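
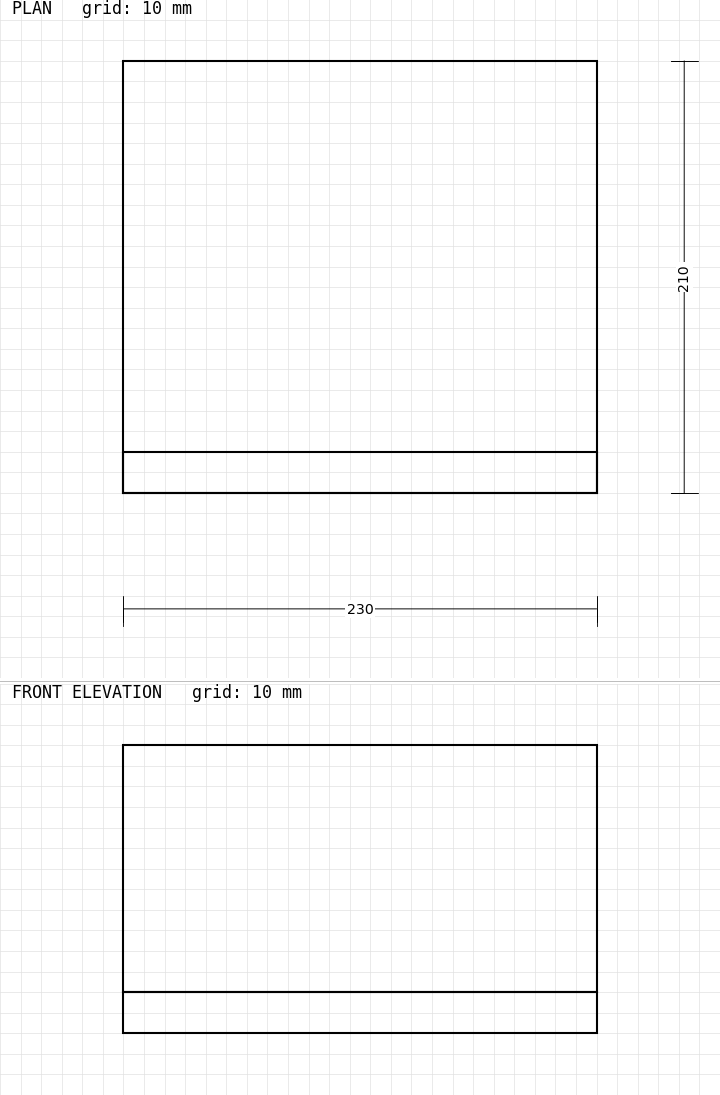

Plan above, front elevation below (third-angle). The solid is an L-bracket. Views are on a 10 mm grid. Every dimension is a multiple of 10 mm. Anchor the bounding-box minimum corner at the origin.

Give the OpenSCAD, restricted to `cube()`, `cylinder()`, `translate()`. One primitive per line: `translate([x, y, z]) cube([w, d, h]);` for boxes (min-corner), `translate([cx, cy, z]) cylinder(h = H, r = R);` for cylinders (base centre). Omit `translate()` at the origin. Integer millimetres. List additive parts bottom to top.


cube([230, 210, 20]);
translate([0, 0, 20]) cube([230, 20, 120]);


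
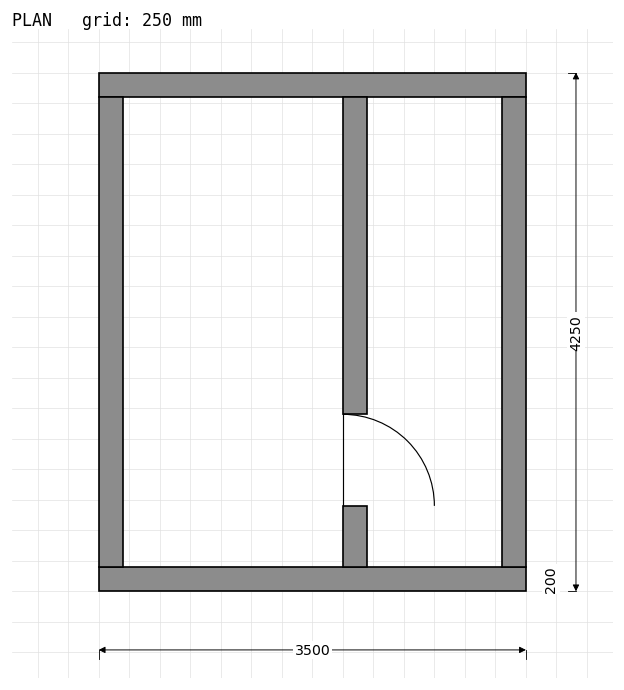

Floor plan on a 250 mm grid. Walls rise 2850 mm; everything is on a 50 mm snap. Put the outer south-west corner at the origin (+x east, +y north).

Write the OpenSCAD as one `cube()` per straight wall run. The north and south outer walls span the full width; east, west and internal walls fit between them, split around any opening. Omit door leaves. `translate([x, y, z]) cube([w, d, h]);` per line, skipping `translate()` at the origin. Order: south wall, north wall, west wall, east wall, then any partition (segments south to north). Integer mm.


cube([3500, 200, 2850]);
translate([0, 4050, 0]) cube([3500, 200, 2850]);
translate([0, 200, 0]) cube([200, 3850, 2850]);
translate([3300, 200, 0]) cube([200, 3850, 2850]);
translate([2000, 200, 0]) cube([200, 500, 2850]);
translate([2000, 1450, 0]) cube([200, 2600, 2850]);


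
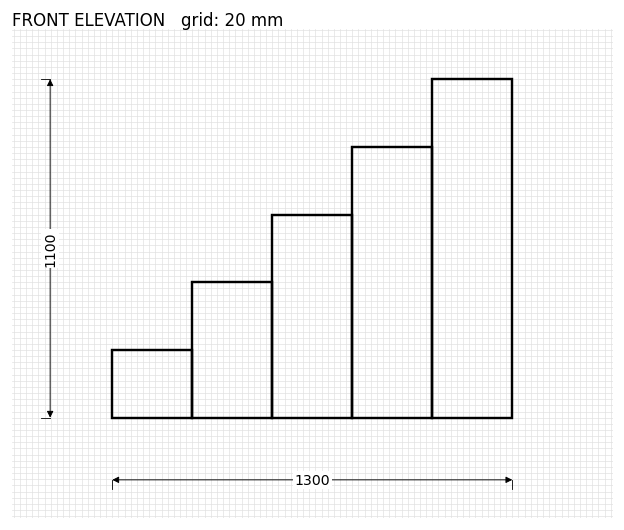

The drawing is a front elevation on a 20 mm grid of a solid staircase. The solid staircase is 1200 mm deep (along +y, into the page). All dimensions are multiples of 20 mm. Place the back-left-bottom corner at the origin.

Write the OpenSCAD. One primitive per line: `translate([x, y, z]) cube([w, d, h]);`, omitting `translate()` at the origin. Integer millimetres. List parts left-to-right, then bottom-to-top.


cube([260, 1200, 220]);
translate([260, 0, 0]) cube([260, 1200, 440]);
translate([520, 0, 0]) cube([260, 1200, 660]);
translate([780, 0, 0]) cube([260, 1200, 880]);
translate([1040, 0, 0]) cube([260, 1200, 1100]);


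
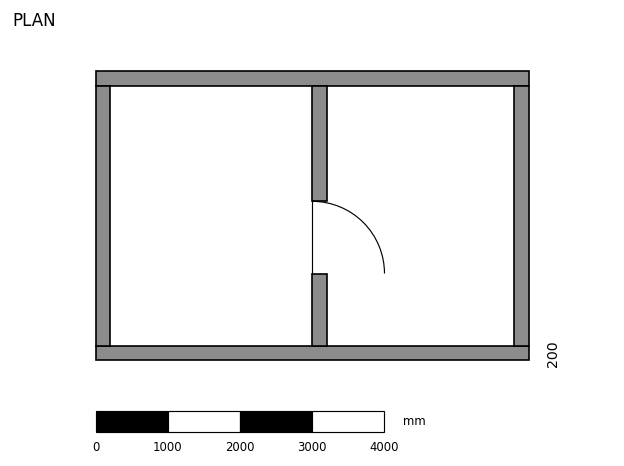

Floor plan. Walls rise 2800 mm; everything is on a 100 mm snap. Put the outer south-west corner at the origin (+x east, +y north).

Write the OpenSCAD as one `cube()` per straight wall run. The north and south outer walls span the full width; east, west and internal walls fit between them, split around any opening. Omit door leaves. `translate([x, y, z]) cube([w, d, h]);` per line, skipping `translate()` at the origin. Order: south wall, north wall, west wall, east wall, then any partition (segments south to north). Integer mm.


cube([6000, 200, 2800]);
translate([0, 3800, 0]) cube([6000, 200, 2800]);
translate([0, 200, 0]) cube([200, 3600, 2800]);
translate([5800, 200, 0]) cube([200, 3600, 2800]);
translate([3000, 200, 0]) cube([200, 1000, 2800]);
translate([3000, 2200, 0]) cube([200, 1600, 2800]);


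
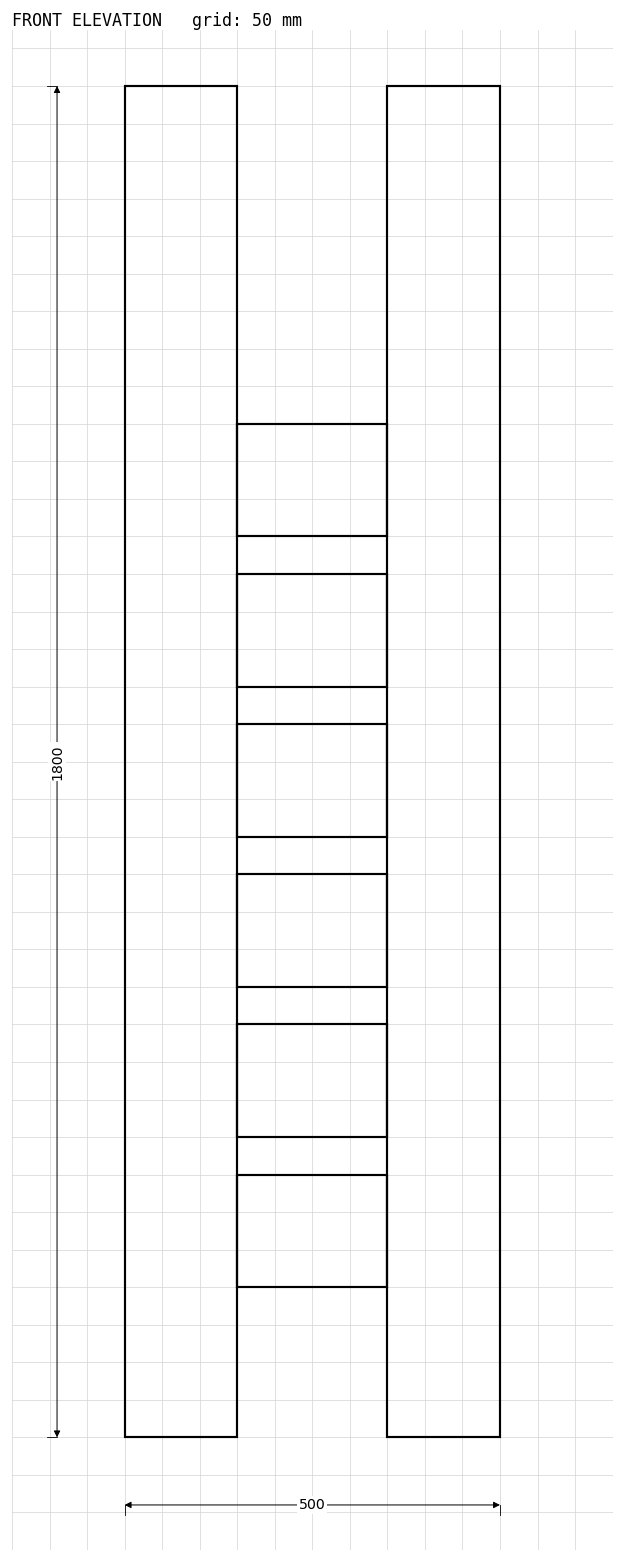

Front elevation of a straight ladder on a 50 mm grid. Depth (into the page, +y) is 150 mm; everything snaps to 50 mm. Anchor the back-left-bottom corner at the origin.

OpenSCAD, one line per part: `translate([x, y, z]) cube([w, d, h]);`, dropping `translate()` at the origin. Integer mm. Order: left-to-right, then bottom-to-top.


cube([150, 150, 1800]);
translate([150, 0, 200]) cube([200, 150, 150]);
translate([150, 0, 400]) cube([200, 150, 150]);
translate([150, 0, 600]) cube([200, 150, 150]);
translate([150, 0, 800]) cube([200, 150, 150]);
translate([150, 0, 1000]) cube([200, 150, 150]);
translate([150, 0, 1200]) cube([200, 150, 150]);
translate([350, 0, 0]) cube([150, 150, 1800]);


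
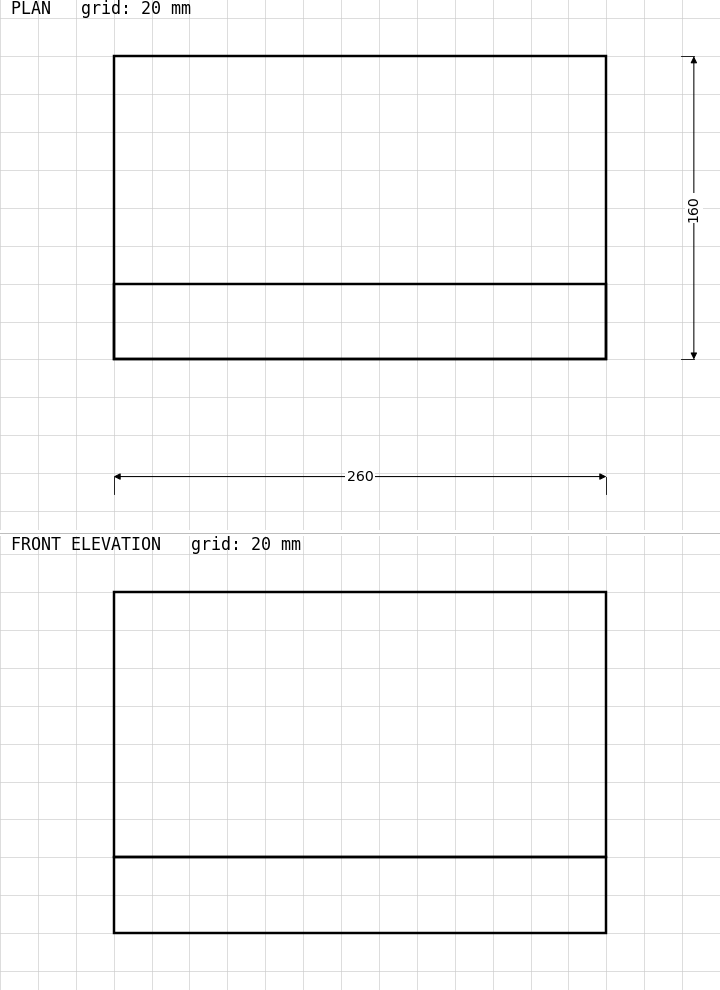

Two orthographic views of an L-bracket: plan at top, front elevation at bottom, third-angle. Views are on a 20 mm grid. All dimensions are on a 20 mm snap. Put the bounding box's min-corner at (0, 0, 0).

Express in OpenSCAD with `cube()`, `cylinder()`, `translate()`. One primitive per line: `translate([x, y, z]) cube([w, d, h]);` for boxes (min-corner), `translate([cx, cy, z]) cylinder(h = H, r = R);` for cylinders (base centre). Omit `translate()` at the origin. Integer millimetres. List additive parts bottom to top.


cube([260, 160, 40]);
translate([0, 0, 40]) cube([260, 40, 140]);


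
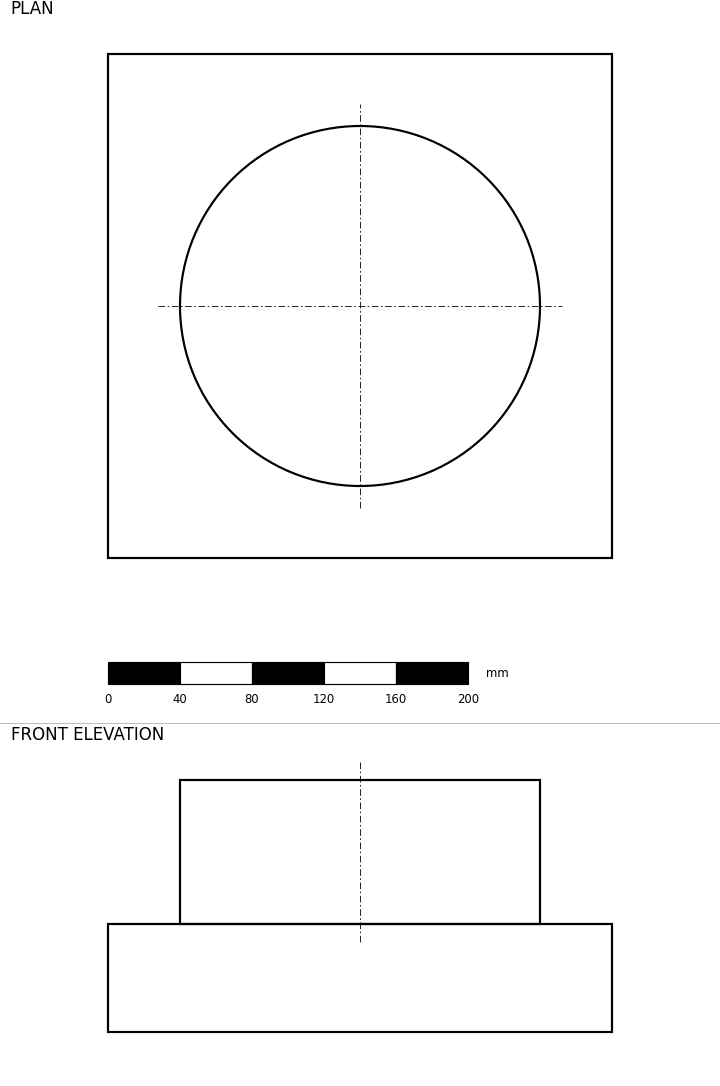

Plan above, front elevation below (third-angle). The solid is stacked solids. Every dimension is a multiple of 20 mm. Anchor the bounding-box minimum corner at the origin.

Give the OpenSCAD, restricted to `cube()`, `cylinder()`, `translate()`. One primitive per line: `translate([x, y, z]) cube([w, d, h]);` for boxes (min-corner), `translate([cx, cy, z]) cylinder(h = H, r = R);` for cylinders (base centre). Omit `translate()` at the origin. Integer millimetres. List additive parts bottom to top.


cube([280, 280, 60]);
translate([140, 140, 60]) cylinder(h = 80, r = 100);


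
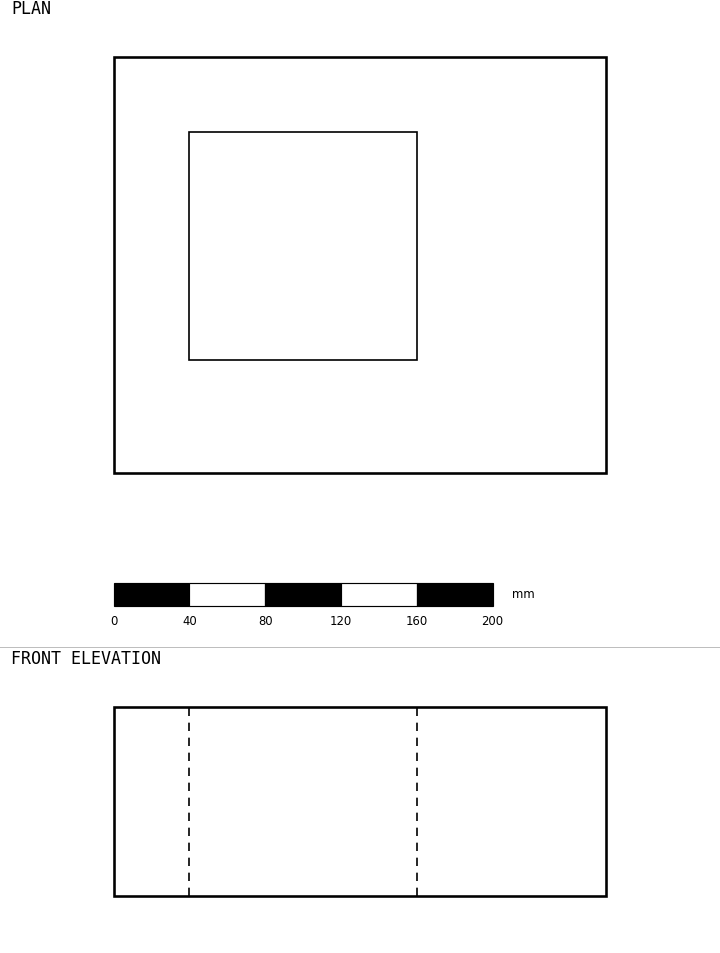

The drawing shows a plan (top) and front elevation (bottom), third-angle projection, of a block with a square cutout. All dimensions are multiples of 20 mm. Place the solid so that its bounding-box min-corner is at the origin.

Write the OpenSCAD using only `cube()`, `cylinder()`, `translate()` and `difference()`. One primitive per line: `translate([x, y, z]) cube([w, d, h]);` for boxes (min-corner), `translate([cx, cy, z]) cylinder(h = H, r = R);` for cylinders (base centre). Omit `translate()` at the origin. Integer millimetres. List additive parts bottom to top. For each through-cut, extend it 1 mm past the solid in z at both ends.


difference() {
  cube([260, 220, 100]);
  translate([40, 60, -1]) cube([120, 120, 102]);
}


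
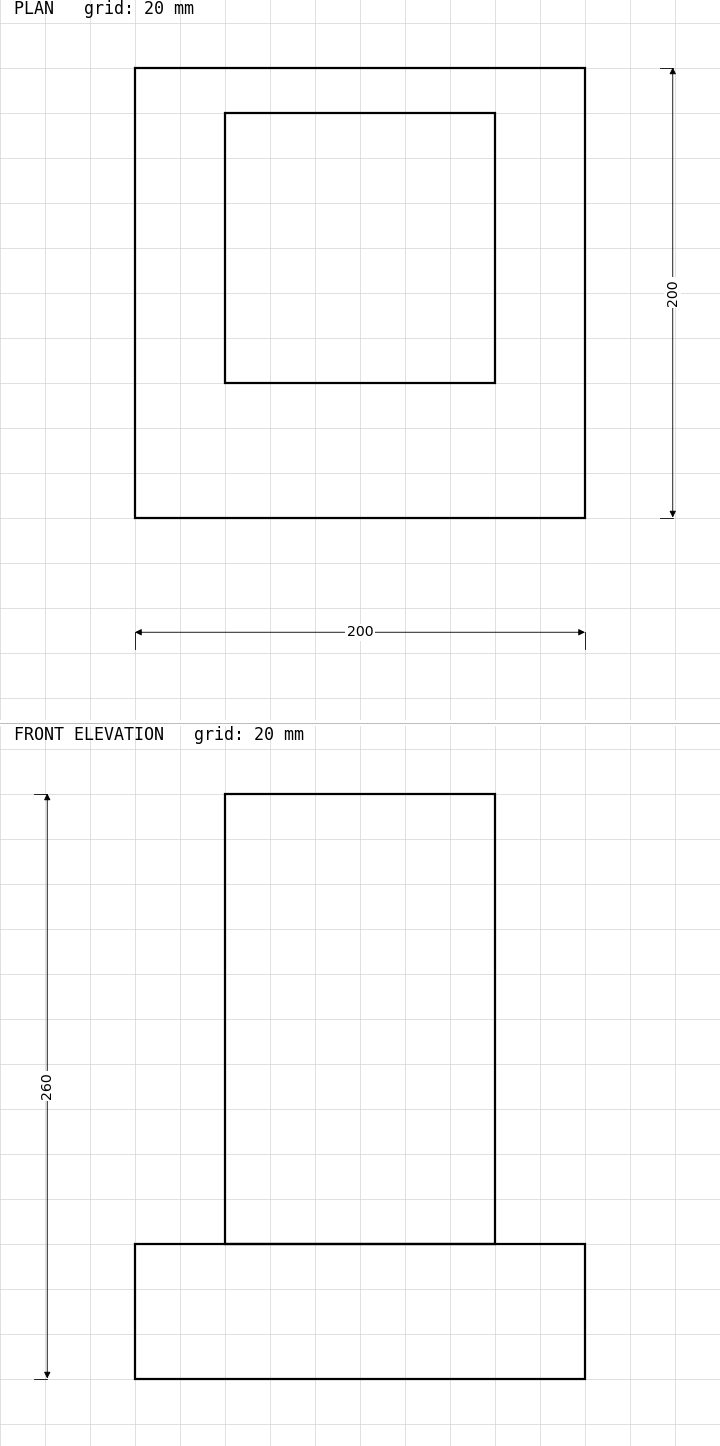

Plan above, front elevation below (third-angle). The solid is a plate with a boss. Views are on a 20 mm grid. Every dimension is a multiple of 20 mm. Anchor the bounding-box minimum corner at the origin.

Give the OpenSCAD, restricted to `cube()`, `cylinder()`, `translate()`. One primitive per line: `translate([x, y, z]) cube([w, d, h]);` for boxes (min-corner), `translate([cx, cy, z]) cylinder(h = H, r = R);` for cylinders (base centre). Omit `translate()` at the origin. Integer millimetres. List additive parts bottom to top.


cube([200, 200, 60]);
translate([40, 60, 60]) cube([120, 120, 200]);


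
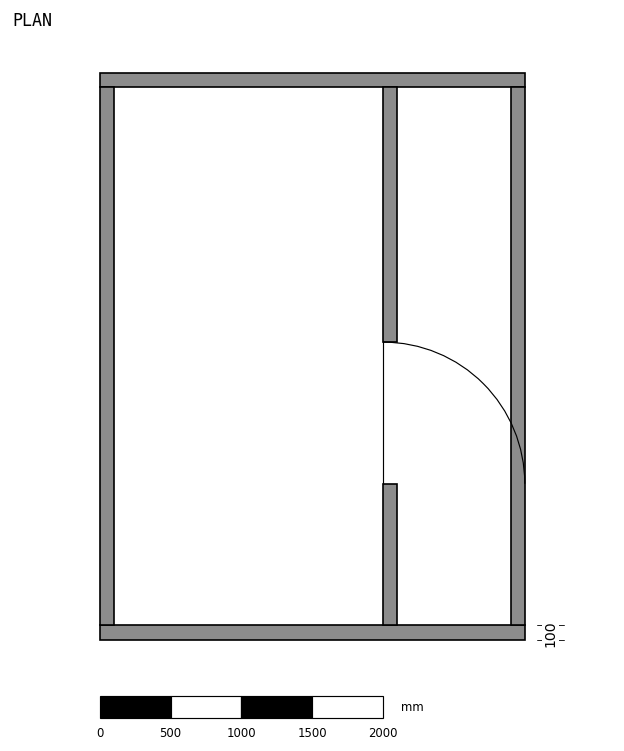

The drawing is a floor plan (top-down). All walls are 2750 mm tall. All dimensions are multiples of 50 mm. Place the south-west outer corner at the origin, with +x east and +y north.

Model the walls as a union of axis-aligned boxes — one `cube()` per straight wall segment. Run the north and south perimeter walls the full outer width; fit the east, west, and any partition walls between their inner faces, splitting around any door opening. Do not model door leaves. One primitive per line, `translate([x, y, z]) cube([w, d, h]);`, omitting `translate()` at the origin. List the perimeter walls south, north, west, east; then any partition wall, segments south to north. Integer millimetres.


cube([3000, 100, 2750]);
translate([0, 3900, 0]) cube([3000, 100, 2750]);
translate([0, 100, 0]) cube([100, 3800, 2750]);
translate([2900, 100, 0]) cube([100, 3800, 2750]);
translate([2000, 100, 0]) cube([100, 1000, 2750]);
translate([2000, 2100, 0]) cube([100, 1800, 2750]);


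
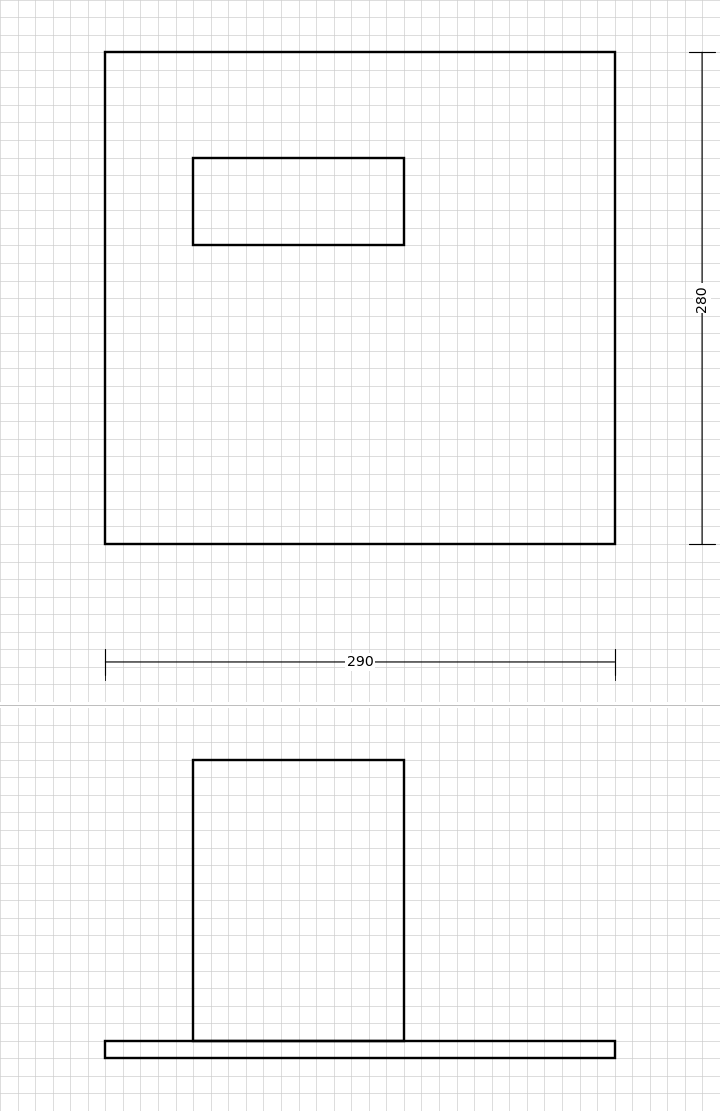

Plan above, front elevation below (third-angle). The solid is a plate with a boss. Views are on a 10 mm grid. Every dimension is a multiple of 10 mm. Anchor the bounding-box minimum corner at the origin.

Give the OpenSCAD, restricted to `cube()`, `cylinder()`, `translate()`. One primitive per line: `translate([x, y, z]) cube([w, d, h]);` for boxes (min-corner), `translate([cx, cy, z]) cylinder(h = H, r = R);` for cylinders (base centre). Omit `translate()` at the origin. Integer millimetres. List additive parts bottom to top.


cube([290, 280, 10]);
translate([50, 170, 10]) cube([120, 50, 160]);


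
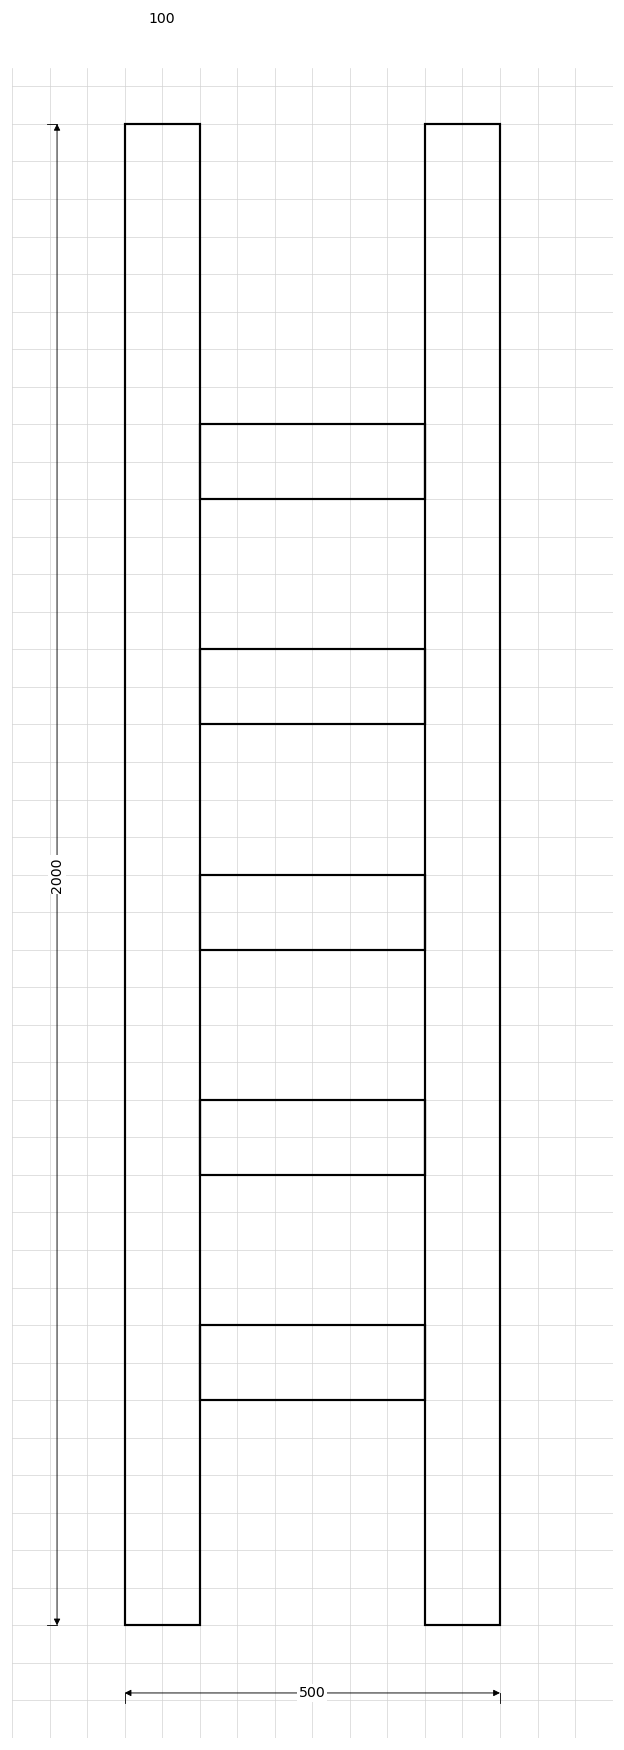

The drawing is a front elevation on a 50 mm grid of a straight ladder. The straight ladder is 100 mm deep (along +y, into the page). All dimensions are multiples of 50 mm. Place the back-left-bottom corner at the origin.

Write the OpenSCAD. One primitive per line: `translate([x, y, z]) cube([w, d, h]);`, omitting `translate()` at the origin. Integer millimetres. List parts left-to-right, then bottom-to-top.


cube([100, 100, 2000]);
translate([100, 0, 300]) cube([300, 100, 100]);
translate([100, 0, 600]) cube([300, 100, 100]);
translate([100, 0, 900]) cube([300, 100, 100]);
translate([100, 0, 1200]) cube([300, 100, 100]);
translate([100, 0, 1500]) cube([300, 100, 100]);
translate([400, 0, 0]) cube([100, 100, 2000]);


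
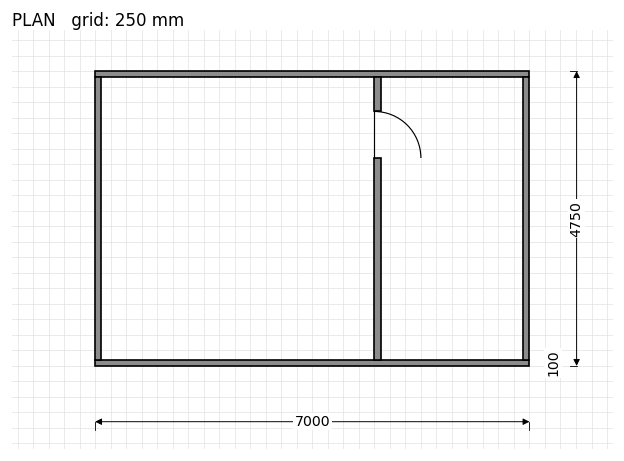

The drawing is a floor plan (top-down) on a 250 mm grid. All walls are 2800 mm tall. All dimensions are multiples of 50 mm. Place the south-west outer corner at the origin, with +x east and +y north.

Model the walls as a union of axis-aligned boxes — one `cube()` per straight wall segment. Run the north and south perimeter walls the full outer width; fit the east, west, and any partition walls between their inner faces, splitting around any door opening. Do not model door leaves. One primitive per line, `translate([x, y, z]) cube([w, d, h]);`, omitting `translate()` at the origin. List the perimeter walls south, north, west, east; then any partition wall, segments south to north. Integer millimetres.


cube([7000, 100, 2800]);
translate([0, 4650, 0]) cube([7000, 100, 2800]);
translate([0, 100, 0]) cube([100, 4550, 2800]);
translate([6900, 100, 0]) cube([100, 4550, 2800]);
translate([4500, 100, 0]) cube([100, 3250, 2800]);
translate([4500, 4100, 0]) cube([100, 550, 2800]);


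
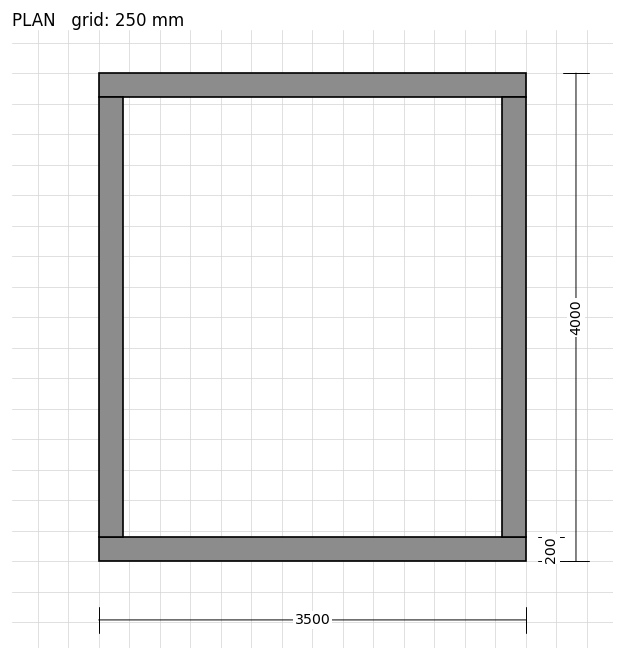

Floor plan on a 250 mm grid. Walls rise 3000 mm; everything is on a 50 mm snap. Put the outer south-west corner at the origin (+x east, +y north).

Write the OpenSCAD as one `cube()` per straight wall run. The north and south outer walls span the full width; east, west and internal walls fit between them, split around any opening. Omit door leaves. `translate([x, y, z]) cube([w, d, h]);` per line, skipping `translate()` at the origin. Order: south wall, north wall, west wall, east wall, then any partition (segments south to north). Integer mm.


cube([3500, 200, 3000]);
translate([0, 3800, 0]) cube([3500, 200, 3000]);
translate([0, 200, 0]) cube([200, 3600, 3000]);
translate([3300, 200, 0]) cube([200, 3600, 3000]);


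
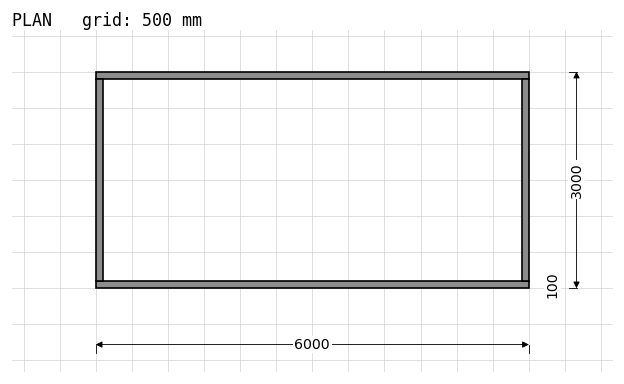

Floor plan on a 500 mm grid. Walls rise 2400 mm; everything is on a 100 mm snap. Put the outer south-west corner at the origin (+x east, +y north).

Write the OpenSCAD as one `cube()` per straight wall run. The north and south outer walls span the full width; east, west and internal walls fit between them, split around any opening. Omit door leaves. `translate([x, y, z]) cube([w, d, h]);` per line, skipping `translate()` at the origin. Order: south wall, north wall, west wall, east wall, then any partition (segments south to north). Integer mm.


cube([6000, 100, 2400]);
translate([0, 2900, 0]) cube([6000, 100, 2400]);
translate([0, 100, 0]) cube([100, 2800, 2400]);
translate([5900, 100, 0]) cube([100, 2800, 2400]);


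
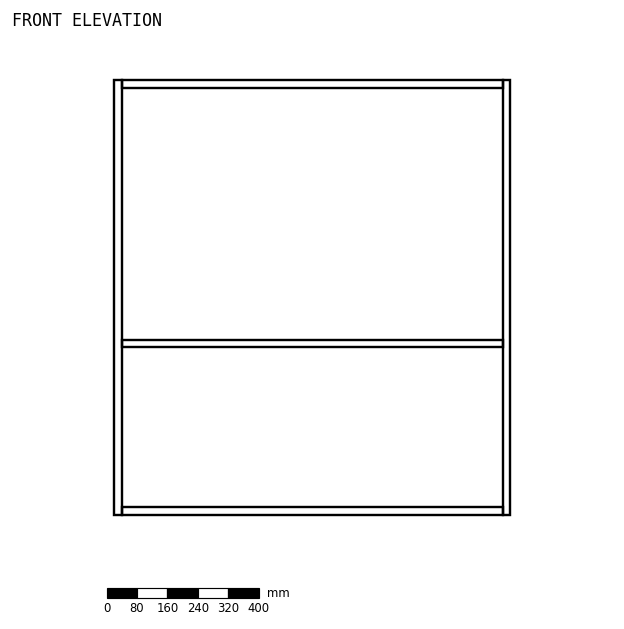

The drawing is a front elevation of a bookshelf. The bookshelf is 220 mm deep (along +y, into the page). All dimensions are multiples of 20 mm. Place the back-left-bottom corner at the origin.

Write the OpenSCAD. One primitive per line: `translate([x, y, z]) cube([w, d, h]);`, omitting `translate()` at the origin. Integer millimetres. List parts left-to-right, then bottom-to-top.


cube([20, 220, 1140]);
translate([20, 0, 0]) cube([1000, 220, 20]);
translate([20, 0, 440]) cube([1000, 220, 20]);
translate([20, 0, 1120]) cube([1000, 220, 20]);
translate([1020, 0, 0]) cube([20, 220, 1140]);


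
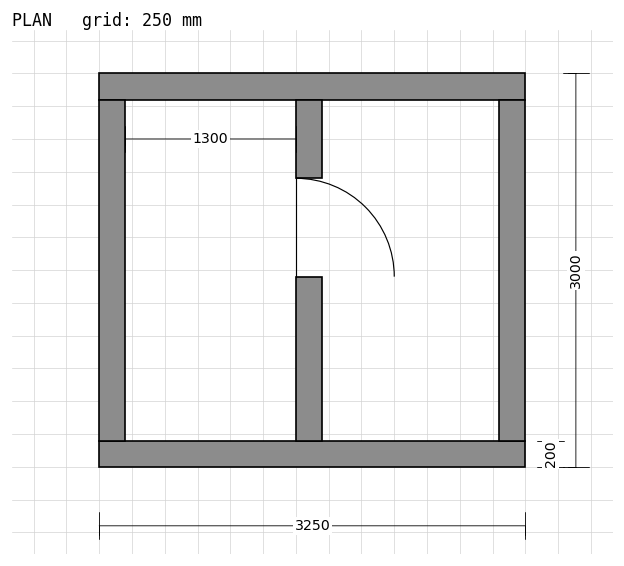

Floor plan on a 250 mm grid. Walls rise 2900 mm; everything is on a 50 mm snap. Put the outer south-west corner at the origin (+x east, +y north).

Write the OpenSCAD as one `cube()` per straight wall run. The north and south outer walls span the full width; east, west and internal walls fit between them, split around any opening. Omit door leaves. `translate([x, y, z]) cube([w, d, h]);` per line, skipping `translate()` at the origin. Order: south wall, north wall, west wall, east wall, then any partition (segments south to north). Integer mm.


cube([3250, 200, 2900]);
translate([0, 2800, 0]) cube([3250, 200, 2900]);
translate([0, 200, 0]) cube([200, 2600, 2900]);
translate([3050, 200, 0]) cube([200, 2600, 2900]);
translate([1500, 200, 0]) cube([200, 1250, 2900]);
translate([1500, 2200, 0]) cube([200, 600, 2900]);


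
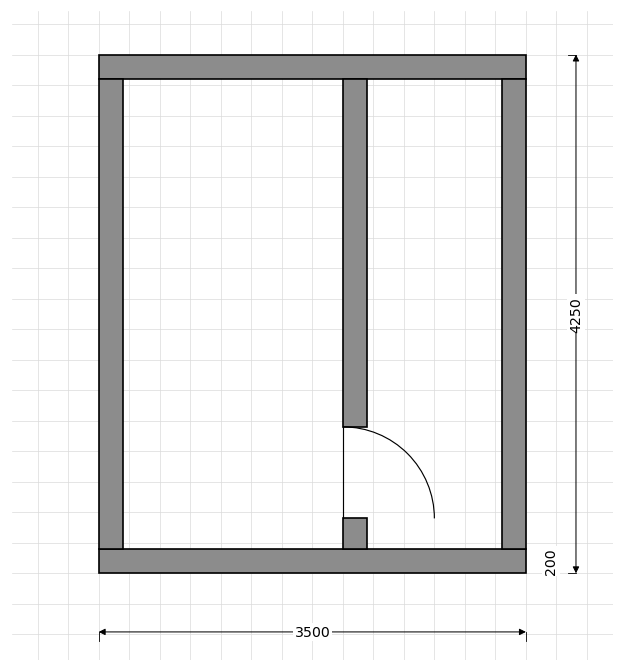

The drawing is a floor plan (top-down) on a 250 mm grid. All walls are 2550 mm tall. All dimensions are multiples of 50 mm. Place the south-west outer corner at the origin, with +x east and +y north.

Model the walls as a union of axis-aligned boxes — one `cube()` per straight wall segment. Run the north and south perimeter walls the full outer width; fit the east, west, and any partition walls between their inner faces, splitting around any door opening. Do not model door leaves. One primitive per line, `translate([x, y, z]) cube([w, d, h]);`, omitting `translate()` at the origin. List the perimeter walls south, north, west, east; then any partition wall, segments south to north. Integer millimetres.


cube([3500, 200, 2550]);
translate([0, 4050, 0]) cube([3500, 200, 2550]);
translate([0, 200, 0]) cube([200, 3850, 2550]);
translate([3300, 200, 0]) cube([200, 3850, 2550]);
translate([2000, 200, 0]) cube([200, 250, 2550]);
translate([2000, 1200, 0]) cube([200, 2850, 2550]);


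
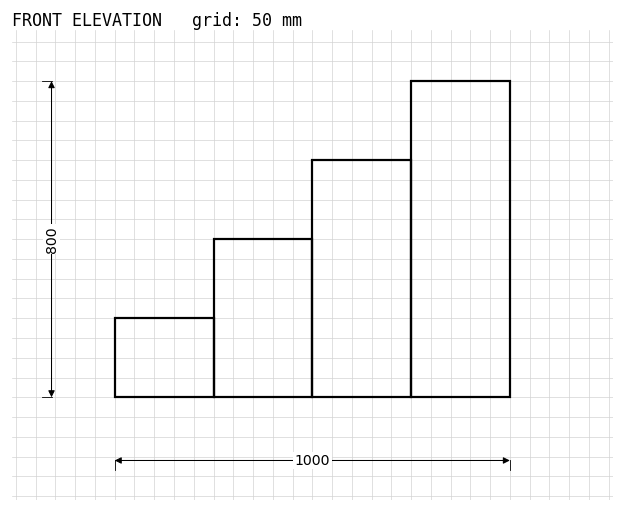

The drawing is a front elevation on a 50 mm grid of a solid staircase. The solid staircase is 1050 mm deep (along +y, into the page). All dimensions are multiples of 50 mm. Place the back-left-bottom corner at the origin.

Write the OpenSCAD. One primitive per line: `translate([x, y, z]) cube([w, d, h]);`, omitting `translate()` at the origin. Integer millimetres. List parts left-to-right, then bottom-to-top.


cube([250, 1050, 200]);
translate([250, 0, 0]) cube([250, 1050, 400]);
translate([500, 0, 0]) cube([250, 1050, 600]);
translate([750, 0, 0]) cube([250, 1050, 800]);


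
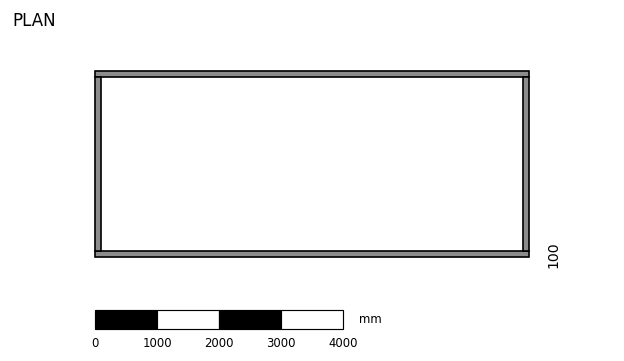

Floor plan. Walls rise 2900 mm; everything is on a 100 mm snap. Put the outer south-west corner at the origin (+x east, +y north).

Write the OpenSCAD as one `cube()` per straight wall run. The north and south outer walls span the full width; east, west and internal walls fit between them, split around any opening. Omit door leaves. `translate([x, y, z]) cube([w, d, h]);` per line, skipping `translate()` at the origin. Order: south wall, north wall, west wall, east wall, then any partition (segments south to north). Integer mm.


cube([7000, 100, 2900]);
translate([0, 2900, 0]) cube([7000, 100, 2900]);
translate([0, 100, 0]) cube([100, 2800, 2900]);
translate([6900, 100, 0]) cube([100, 2800, 2900]);


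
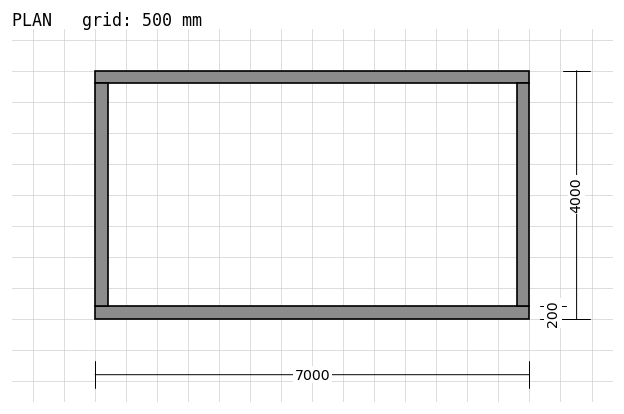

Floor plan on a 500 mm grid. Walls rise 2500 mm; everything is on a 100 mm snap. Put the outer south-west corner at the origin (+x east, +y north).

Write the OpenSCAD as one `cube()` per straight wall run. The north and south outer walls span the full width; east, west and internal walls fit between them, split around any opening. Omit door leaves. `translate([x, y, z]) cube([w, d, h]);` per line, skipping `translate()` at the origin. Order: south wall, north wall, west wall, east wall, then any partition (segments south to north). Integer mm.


cube([7000, 200, 2500]);
translate([0, 3800, 0]) cube([7000, 200, 2500]);
translate([0, 200, 0]) cube([200, 3600, 2500]);
translate([6800, 200, 0]) cube([200, 3600, 2500]);


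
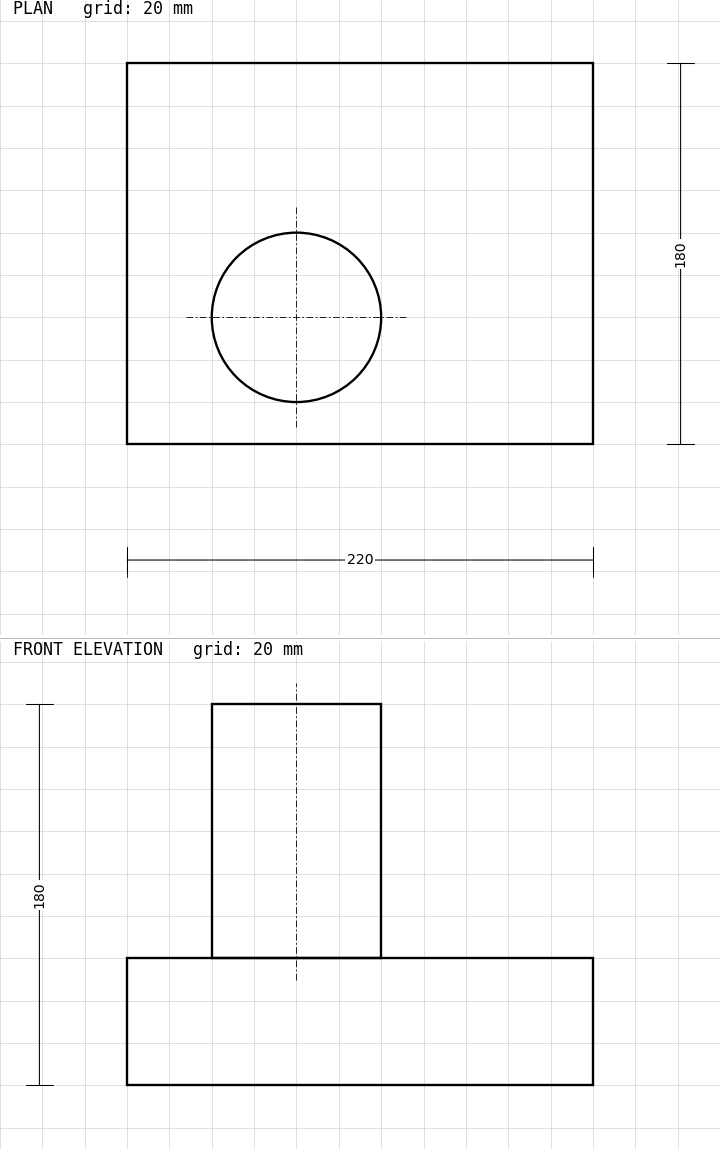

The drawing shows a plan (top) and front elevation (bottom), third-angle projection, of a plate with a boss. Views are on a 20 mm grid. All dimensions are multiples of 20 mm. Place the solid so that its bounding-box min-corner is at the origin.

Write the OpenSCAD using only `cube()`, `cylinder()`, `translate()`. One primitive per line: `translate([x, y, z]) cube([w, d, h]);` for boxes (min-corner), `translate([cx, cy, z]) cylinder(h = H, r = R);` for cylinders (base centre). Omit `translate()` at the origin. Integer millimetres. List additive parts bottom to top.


cube([220, 180, 60]);
translate([80, 60, 60]) cylinder(h = 120, r = 40);


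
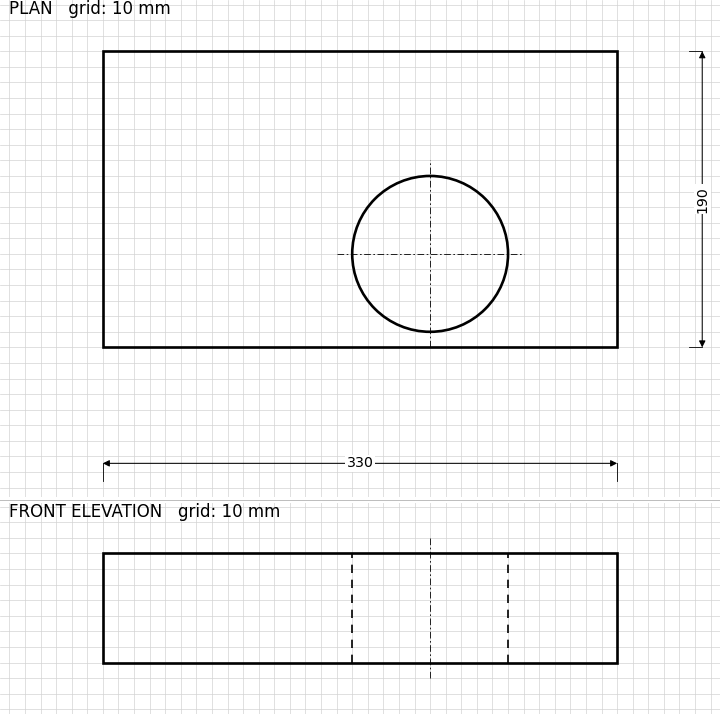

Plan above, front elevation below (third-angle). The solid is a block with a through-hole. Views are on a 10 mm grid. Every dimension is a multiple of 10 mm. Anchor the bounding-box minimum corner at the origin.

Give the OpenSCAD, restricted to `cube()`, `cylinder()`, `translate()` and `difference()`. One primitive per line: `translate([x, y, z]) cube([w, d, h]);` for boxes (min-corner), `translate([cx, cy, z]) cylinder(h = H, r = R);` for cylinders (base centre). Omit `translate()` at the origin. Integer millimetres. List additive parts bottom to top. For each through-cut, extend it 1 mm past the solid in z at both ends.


difference() {
  cube([330, 190, 70]);
  translate([210, 60, -1]) cylinder(h = 72, r = 50);
}


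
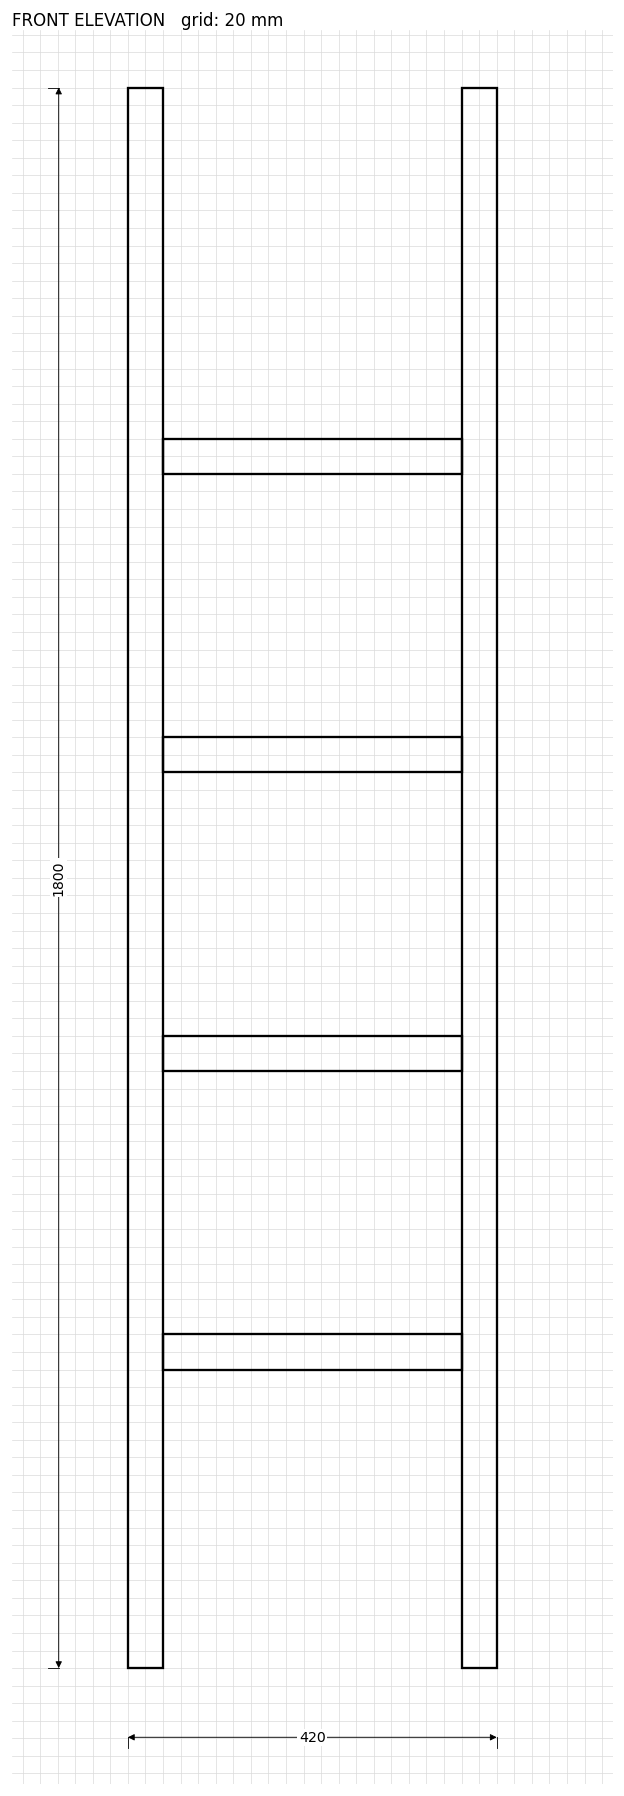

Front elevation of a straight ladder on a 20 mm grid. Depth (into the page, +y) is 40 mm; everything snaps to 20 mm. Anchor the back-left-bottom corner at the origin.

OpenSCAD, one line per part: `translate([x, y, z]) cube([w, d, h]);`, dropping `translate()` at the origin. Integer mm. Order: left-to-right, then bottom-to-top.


cube([40, 40, 1800]);
translate([40, 0, 340]) cube([340, 40, 40]);
translate([40, 0, 680]) cube([340, 40, 40]);
translate([40, 0, 1020]) cube([340, 40, 40]);
translate([40, 0, 1360]) cube([340, 40, 40]);
translate([380, 0, 0]) cube([40, 40, 1800]);


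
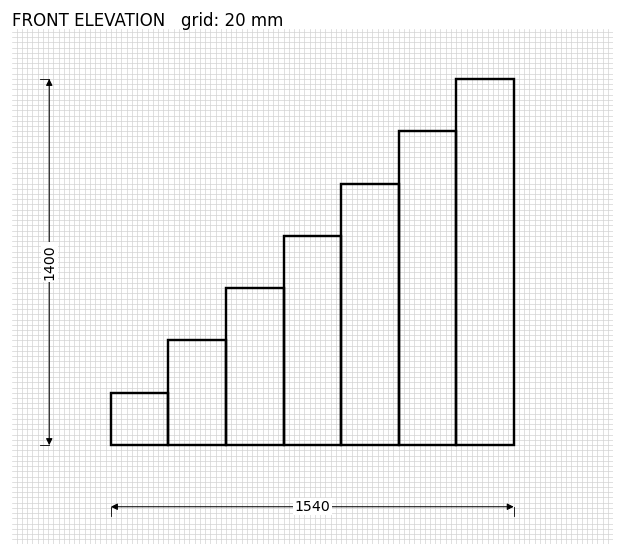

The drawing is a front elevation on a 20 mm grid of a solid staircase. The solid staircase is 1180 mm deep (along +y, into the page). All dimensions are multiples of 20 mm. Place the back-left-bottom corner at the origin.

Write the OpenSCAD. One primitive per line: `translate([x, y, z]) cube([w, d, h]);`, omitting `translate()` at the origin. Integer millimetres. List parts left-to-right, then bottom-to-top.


cube([220, 1180, 200]);
translate([220, 0, 0]) cube([220, 1180, 400]);
translate([440, 0, 0]) cube([220, 1180, 600]);
translate([660, 0, 0]) cube([220, 1180, 800]);
translate([880, 0, 0]) cube([220, 1180, 1000]);
translate([1100, 0, 0]) cube([220, 1180, 1200]);
translate([1320, 0, 0]) cube([220, 1180, 1400]);


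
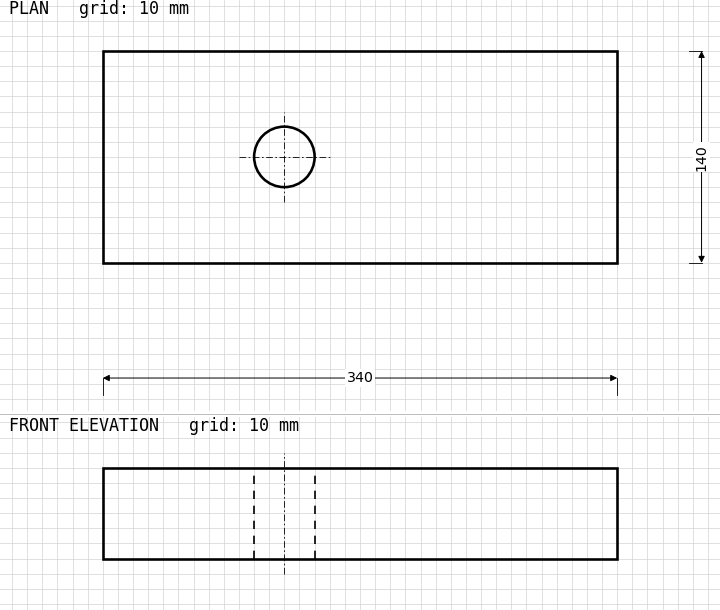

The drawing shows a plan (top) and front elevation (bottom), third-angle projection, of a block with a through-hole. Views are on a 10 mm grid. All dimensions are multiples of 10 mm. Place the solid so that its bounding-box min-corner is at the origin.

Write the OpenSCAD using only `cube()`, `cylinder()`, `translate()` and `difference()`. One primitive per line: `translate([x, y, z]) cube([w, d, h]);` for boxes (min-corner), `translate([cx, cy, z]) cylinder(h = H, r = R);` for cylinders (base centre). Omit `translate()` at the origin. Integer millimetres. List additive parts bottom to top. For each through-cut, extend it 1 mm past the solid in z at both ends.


difference() {
  cube([340, 140, 60]);
  translate([120, 70, -1]) cylinder(h = 62, r = 20);
}


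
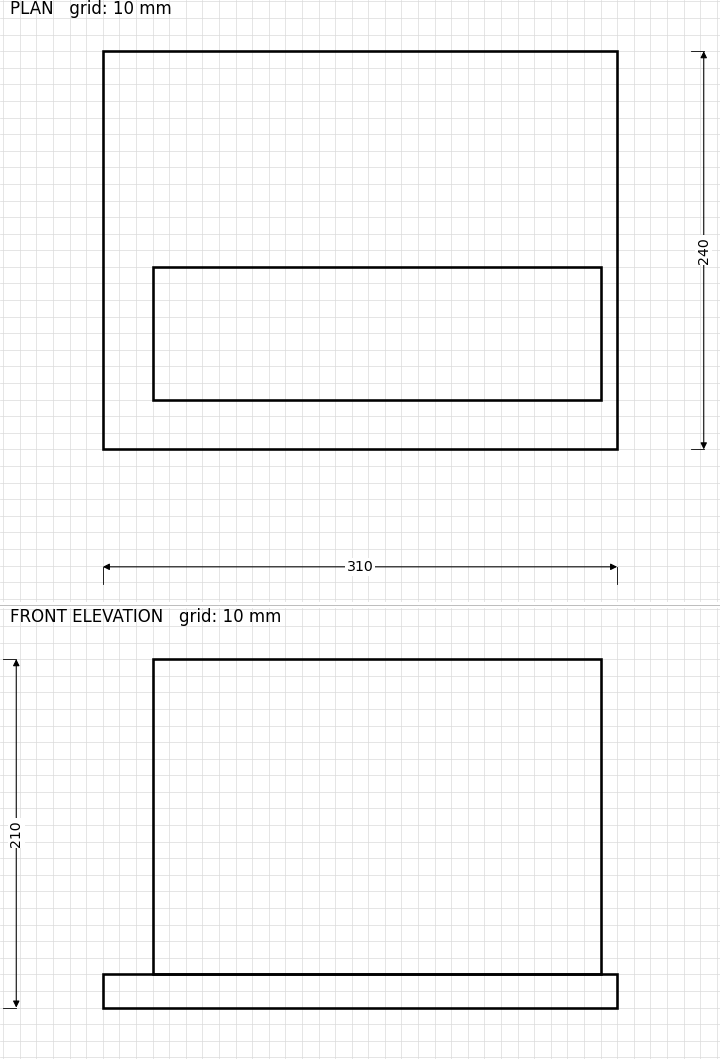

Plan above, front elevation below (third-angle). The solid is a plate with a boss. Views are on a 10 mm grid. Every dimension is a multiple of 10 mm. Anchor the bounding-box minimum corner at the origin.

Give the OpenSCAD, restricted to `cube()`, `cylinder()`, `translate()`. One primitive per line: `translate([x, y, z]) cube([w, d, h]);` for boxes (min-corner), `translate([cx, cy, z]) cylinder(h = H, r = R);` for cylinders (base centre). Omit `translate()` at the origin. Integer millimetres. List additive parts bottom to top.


cube([310, 240, 20]);
translate([30, 30, 20]) cube([270, 80, 190]);


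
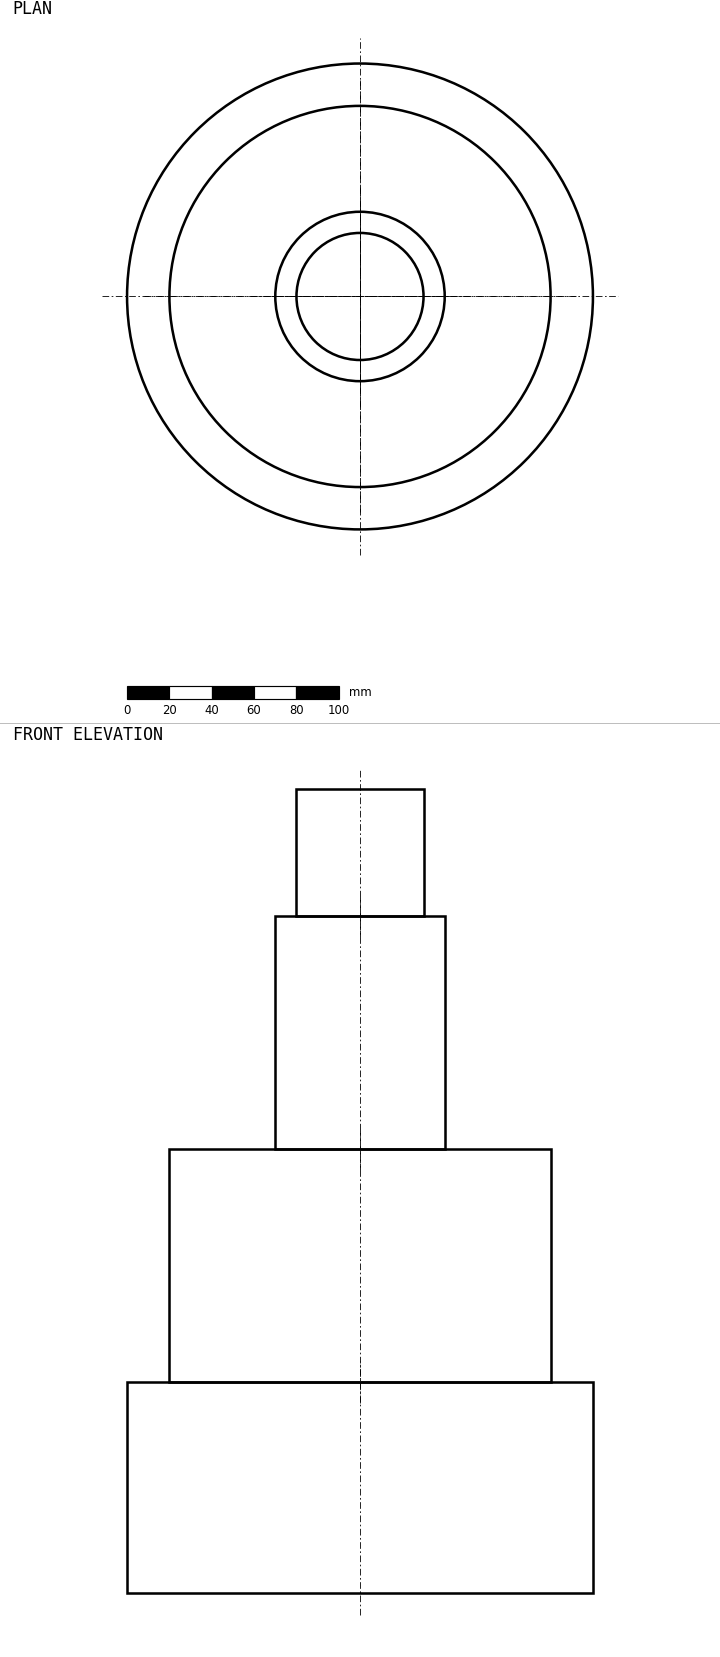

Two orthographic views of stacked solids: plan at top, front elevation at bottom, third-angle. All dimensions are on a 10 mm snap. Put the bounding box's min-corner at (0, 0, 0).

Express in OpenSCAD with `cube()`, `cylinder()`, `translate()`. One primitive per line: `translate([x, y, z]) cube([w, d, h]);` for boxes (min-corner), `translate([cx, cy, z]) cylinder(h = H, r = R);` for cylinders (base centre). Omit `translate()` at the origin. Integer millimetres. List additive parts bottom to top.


translate([110, 110, 0]) cylinder(h = 100, r = 110);
translate([110, 110, 100]) cylinder(h = 110, r = 90);
translate([110, 110, 210]) cylinder(h = 110, r = 40);
translate([110, 110, 320]) cylinder(h = 60, r = 30);


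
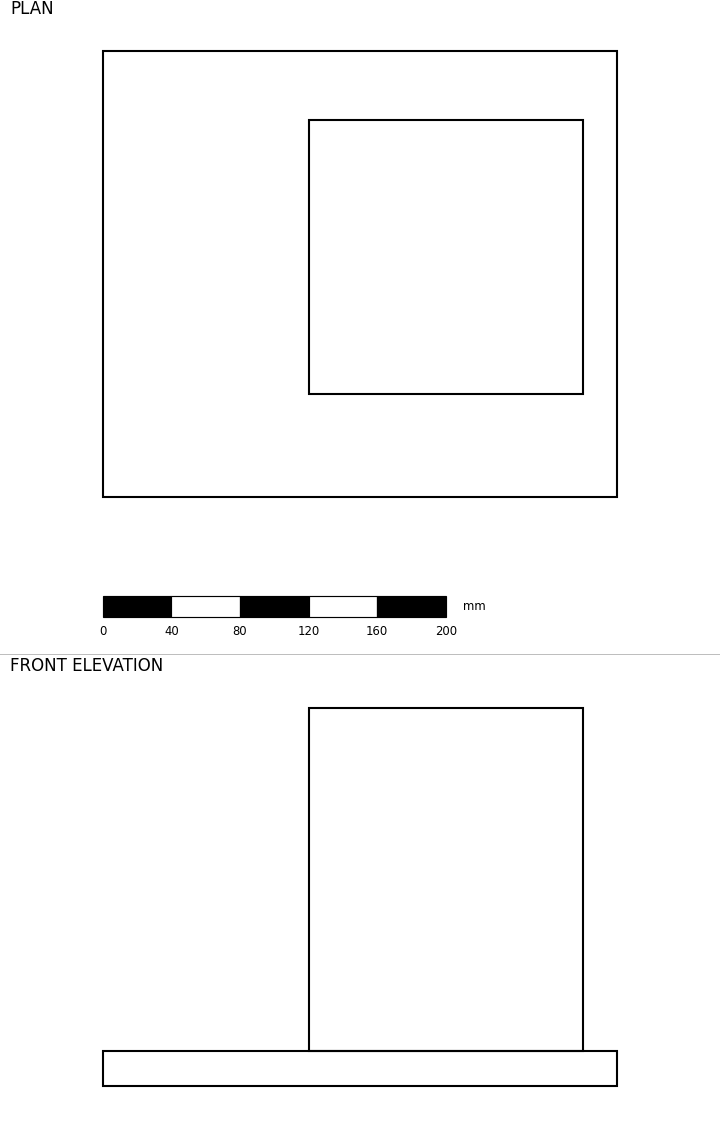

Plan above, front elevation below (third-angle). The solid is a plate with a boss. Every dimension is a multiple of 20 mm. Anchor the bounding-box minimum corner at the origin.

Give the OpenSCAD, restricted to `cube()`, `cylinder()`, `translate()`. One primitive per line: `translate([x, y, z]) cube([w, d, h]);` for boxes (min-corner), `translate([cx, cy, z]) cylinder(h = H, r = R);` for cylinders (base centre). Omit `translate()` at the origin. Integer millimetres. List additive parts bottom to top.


cube([300, 260, 20]);
translate([120, 60, 20]) cube([160, 160, 200]);


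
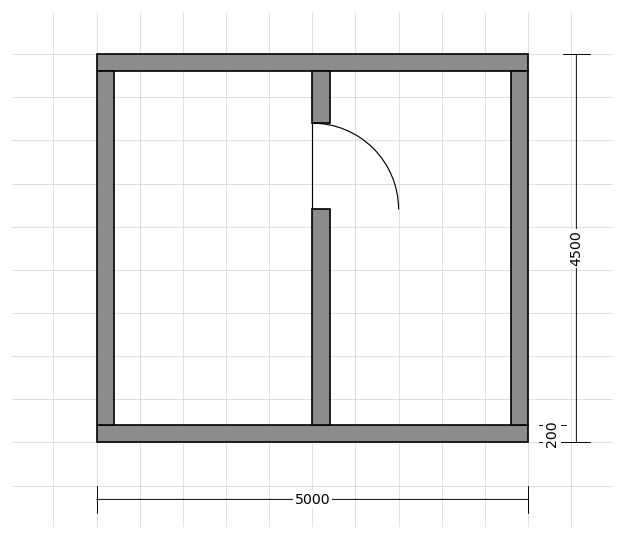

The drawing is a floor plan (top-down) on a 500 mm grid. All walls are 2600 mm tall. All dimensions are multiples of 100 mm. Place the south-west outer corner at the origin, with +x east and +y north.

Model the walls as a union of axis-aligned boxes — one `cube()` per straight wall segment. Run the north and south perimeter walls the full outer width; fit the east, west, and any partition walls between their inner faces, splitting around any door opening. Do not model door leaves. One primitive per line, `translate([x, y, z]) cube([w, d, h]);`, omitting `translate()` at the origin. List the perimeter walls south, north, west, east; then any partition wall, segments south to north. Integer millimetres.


cube([5000, 200, 2600]);
translate([0, 4300, 0]) cube([5000, 200, 2600]);
translate([0, 200, 0]) cube([200, 4100, 2600]);
translate([4800, 200, 0]) cube([200, 4100, 2600]);
translate([2500, 200, 0]) cube([200, 2500, 2600]);
translate([2500, 3700, 0]) cube([200, 600, 2600]);


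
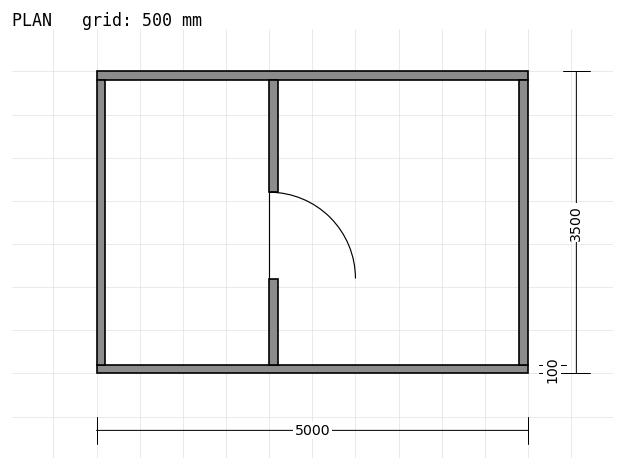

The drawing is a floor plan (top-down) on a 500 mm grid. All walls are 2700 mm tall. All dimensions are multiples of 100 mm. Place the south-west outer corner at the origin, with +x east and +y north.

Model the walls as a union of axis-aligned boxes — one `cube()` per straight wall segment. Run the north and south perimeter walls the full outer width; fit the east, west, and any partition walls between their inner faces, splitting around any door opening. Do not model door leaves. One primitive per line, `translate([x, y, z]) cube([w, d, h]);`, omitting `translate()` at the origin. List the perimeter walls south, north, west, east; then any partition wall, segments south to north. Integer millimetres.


cube([5000, 100, 2700]);
translate([0, 3400, 0]) cube([5000, 100, 2700]);
translate([0, 100, 0]) cube([100, 3300, 2700]);
translate([4900, 100, 0]) cube([100, 3300, 2700]);
translate([2000, 100, 0]) cube([100, 1000, 2700]);
translate([2000, 2100, 0]) cube([100, 1300, 2700]);


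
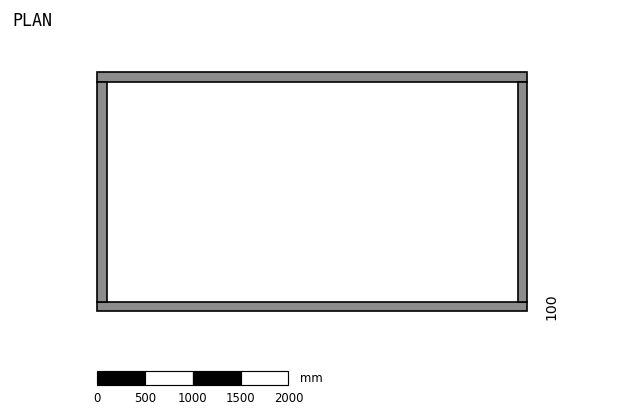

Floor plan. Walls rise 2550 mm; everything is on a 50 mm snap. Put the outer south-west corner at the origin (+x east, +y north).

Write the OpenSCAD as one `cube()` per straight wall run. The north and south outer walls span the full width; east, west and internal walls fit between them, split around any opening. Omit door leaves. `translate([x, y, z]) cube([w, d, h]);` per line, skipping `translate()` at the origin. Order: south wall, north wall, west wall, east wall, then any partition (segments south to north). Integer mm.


cube([4500, 100, 2550]);
translate([0, 2400, 0]) cube([4500, 100, 2550]);
translate([0, 100, 0]) cube([100, 2300, 2550]);
translate([4400, 100, 0]) cube([100, 2300, 2550]);


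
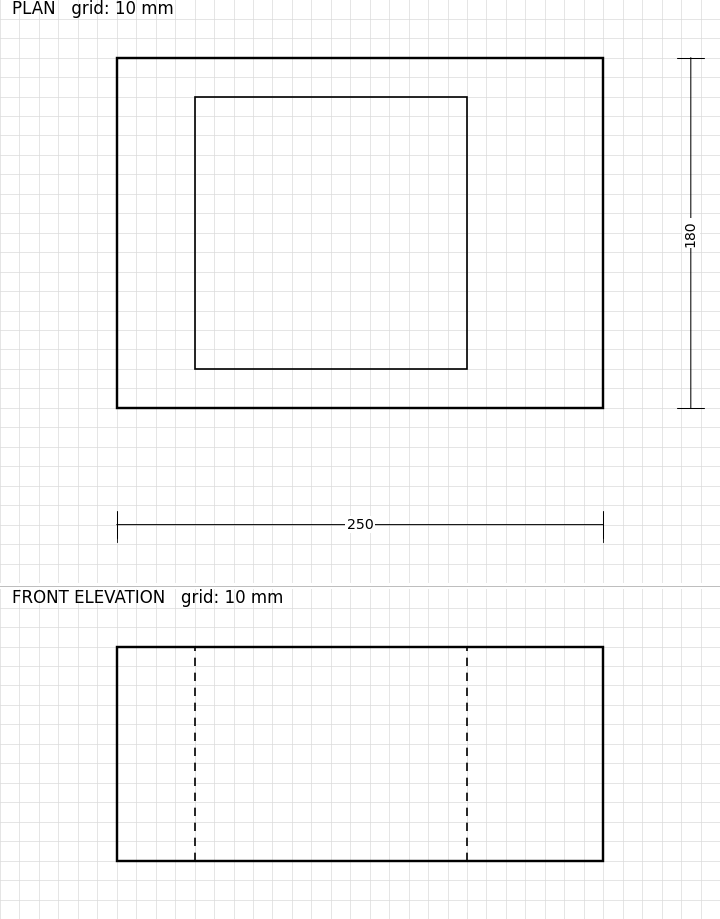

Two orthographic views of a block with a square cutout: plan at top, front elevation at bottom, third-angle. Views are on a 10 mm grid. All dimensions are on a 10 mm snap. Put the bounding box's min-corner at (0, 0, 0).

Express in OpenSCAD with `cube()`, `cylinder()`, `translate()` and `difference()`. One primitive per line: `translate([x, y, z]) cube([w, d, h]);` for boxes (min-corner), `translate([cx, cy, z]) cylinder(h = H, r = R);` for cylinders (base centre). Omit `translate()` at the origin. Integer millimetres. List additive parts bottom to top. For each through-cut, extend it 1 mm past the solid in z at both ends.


difference() {
  cube([250, 180, 110]);
  translate([40, 20, -1]) cube([140, 140, 112]);
}


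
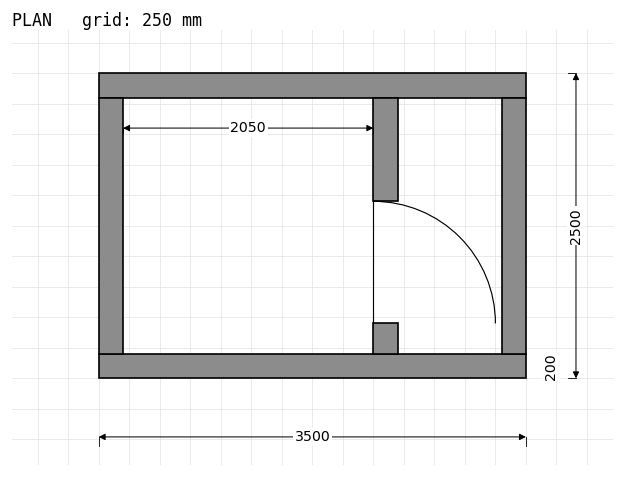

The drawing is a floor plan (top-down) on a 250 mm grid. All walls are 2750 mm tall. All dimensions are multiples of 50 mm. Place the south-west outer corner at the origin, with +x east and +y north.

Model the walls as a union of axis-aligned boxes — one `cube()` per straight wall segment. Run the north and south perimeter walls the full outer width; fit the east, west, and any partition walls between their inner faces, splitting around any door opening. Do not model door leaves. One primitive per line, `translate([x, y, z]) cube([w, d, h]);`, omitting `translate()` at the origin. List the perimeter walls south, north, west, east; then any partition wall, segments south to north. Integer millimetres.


cube([3500, 200, 2750]);
translate([0, 2300, 0]) cube([3500, 200, 2750]);
translate([0, 200, 0]) cube([200, 2100, 2750]);
translate([3300, 200, 0]) cube([200, 2100, 2750]);
translate([2250, 200, 0]) cube([200, 250, 2750]);
translate([2250, 1450, 0]) cube([200, 850, 2750]);


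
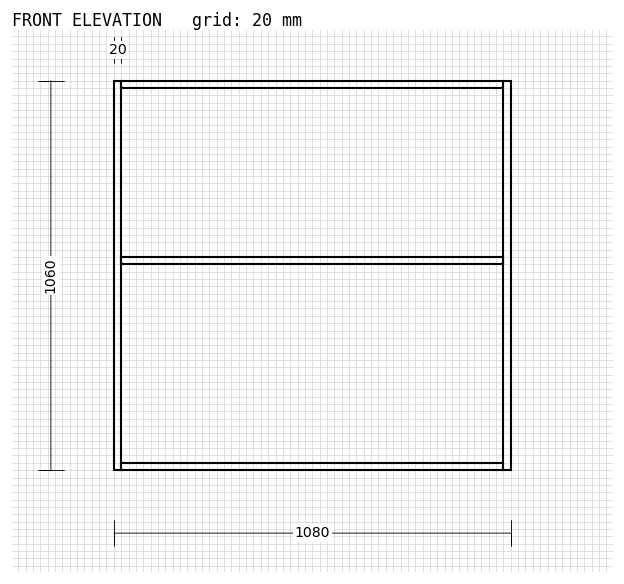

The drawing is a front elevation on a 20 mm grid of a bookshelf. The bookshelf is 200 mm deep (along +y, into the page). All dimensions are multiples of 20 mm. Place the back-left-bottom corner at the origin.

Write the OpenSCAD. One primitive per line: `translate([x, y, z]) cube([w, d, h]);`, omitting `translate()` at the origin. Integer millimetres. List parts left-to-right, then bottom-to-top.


cube([20, 200, 1060]);
translate([20, 0, 0]) cube([1040, 200, 20]);
translate([20, 0, 560]) cube([1040, 200, 20]);
translate([20, 0, 1040]) cube([1040, 200, 20]);
translate([1060, 0, 0]) cube([20, 200, 1060]);


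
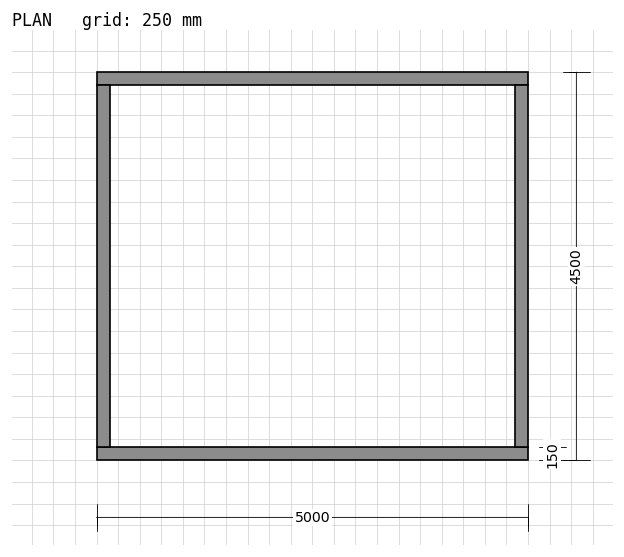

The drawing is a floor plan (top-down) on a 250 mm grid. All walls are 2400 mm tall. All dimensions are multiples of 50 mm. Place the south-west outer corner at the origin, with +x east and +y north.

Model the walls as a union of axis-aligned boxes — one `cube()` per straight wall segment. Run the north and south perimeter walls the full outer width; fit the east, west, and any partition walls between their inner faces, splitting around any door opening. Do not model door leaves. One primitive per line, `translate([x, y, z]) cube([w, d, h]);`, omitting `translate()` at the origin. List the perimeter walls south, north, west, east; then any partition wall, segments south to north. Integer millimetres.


cube([5000, 150, 2400]);
translate([0, 4350, 0]) cube([5000, 150, 2400]);
translate([0, 150, 0]) cube([150, 4200, 2400]);
translate([4850, 150, 0]) cube([150, 4200, 2400]);


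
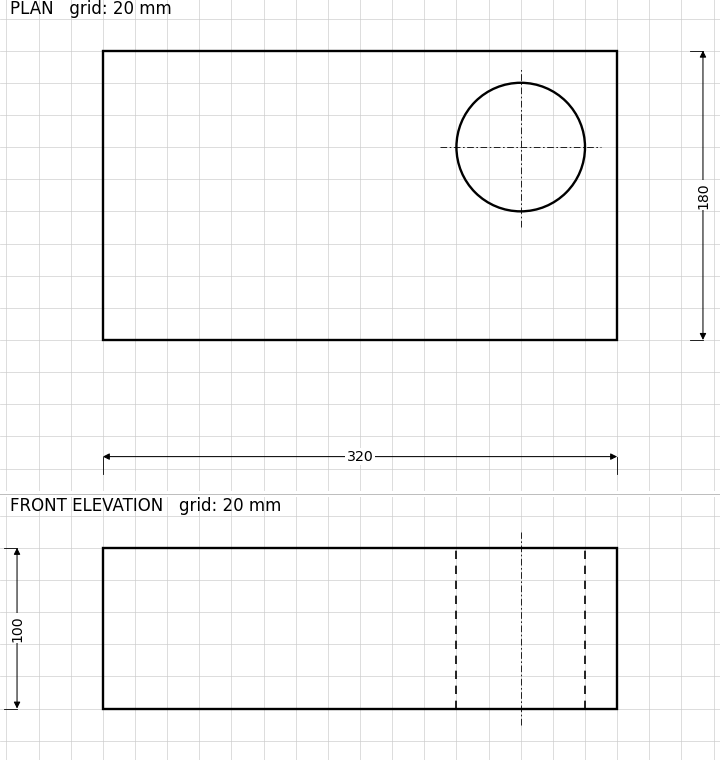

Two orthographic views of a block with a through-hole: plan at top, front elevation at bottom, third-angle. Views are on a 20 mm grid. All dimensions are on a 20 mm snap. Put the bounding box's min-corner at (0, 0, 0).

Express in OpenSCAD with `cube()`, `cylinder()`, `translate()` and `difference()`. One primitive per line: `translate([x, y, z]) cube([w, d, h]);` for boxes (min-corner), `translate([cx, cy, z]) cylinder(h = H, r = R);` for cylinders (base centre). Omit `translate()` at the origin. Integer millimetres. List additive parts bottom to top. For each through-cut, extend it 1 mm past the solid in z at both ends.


difference() {
  cube([320, 180, 100]);
  translate([260, 120, -1]) cylinder(h = 102, r = 40);
}


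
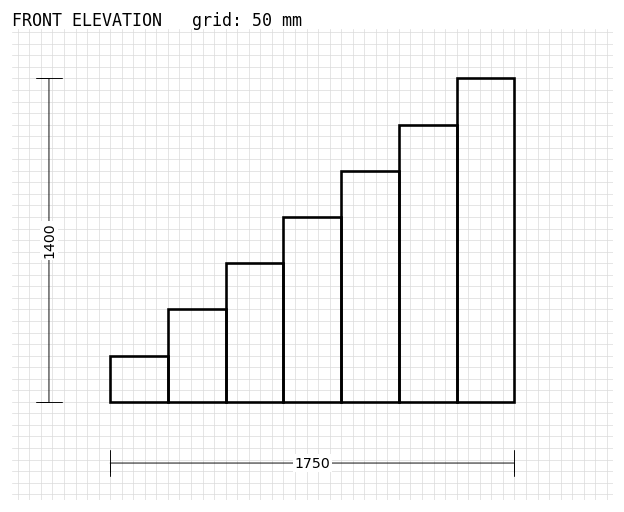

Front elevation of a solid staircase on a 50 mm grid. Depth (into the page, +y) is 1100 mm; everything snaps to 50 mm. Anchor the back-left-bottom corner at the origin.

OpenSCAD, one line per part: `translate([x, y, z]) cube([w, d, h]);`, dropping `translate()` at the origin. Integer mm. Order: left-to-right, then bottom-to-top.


cube([250, 1100, 200]);
translate([250, 0, 0]) cube([250, 1100, 400]);
translate([500, 0, 0]) cube([250, 1100, 600]);
translate([750, 0, 0]) cube([250, 1100, 800]);
translate([1000, 0, 0]) cube([250, 1100, 1000]);
translate([1250, 0, 0]) cube([250, 1100, 1200]);
translate([1500, 0, 0]) cube([250, 1100, 1400]);


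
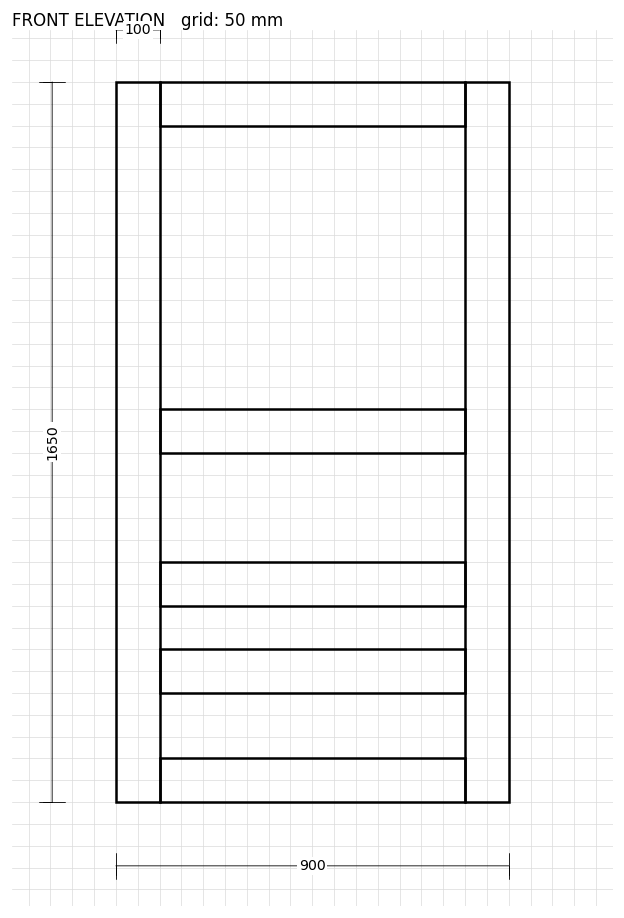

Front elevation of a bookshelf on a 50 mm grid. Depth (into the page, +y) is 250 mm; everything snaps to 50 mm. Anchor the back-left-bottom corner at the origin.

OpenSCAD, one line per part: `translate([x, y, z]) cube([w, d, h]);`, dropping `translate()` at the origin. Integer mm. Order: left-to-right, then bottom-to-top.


cube([100, 250, 1650]);
translate([100, 0, 0]) cube([700, 250, 100]);
translate([100, 0, 250]) cube([700, 250, 100]);
translate([100, 0, 450]) cube([700, 250, 100]);
translate([100, 0, 800]) cube([700, 250, 100]);
translate([100, 0, 1550]) cube([700, 250, 100]);
translate([800, 0, 0]) cube([100, 250, 1650]);
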